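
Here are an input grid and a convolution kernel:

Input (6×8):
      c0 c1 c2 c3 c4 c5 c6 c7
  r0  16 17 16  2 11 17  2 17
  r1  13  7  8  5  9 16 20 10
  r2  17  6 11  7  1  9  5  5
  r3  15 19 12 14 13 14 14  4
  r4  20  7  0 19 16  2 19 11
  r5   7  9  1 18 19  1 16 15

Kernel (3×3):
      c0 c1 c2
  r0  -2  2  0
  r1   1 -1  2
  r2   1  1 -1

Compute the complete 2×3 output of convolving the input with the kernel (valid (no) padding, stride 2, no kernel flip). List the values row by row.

Output[0,0]: The receptive field on the input at this output position is [16 17 16 / 13 7 8 / 17 6 11]. Elementwise product with the kernel and sum: 16·-2 + 17·2 + 13·1 + 7·-1 + 8·2 + 17·1 + 6·1 + 11·-1.

36 10 50
25 19 42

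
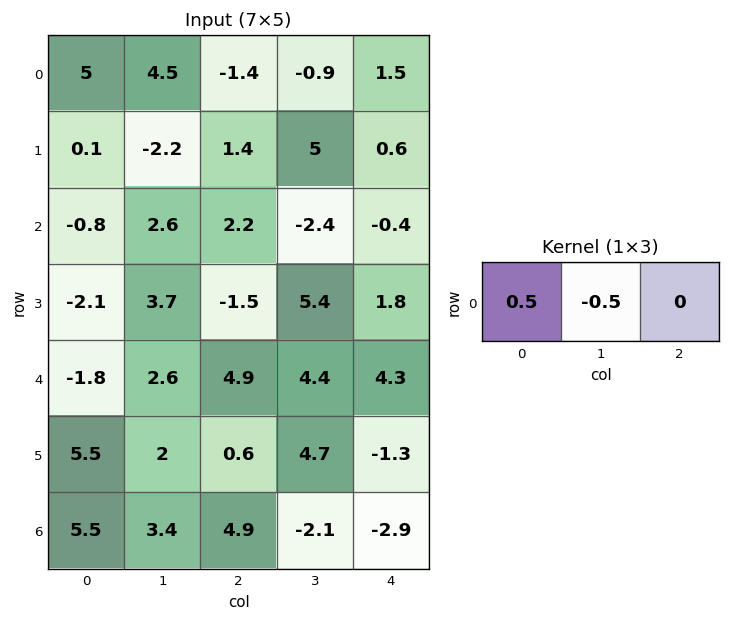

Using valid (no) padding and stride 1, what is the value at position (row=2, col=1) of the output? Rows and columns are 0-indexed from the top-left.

The receptive field on the input at this output position is [2.6 2.2 -2.4]. Elementwise product with the kernel and sum: 2.6·0.5 + 2.2·-0.5.

0.2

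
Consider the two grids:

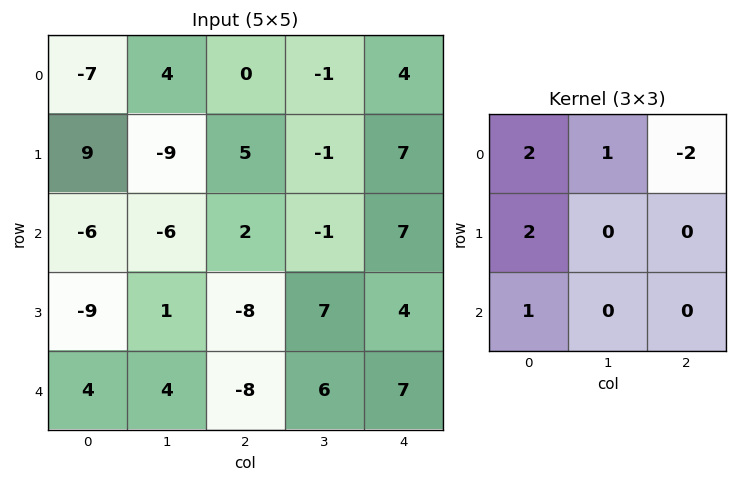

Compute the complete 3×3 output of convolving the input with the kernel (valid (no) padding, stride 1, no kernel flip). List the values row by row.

Output[0,0]: The receptive field on the input at this output position is [-7 4 0 / 9 -9 5 / -6 -6 2]. Elementwise product with the kernel and sum: -7·2 + 4·1 + 0·-2 + 9·2 + -6·1.

2 -14 3
-22 -22 -9
-36 -2 -35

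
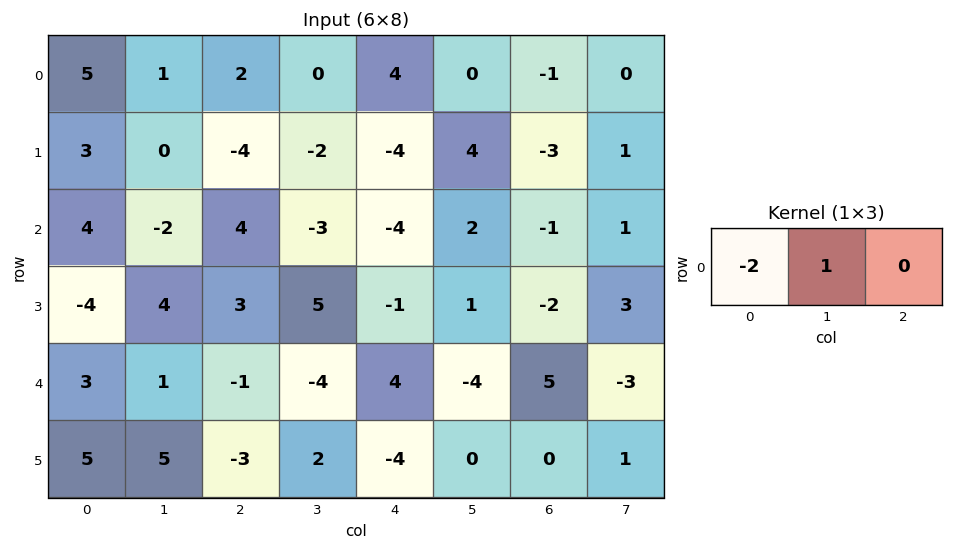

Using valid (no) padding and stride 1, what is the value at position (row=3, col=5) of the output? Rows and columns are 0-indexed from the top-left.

-4

The receptive field on the input at this output position is [1 -2 3]. Elementwise product with the kernel and sum: 1·-2 + -2·1.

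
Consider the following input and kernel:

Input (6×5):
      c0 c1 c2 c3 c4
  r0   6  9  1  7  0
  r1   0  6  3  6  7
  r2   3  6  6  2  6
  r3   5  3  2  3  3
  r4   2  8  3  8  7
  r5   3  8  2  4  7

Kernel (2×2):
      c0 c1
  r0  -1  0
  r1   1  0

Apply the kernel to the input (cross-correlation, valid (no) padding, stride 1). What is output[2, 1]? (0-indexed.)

The receptive field on the input at this output position is [6 6 / 3 2]. Elementwise product with the kernel and sum: 6·-1 + 3·1.

-3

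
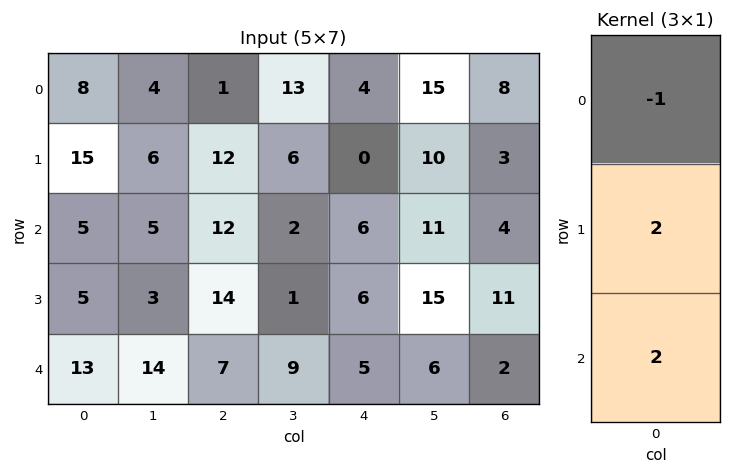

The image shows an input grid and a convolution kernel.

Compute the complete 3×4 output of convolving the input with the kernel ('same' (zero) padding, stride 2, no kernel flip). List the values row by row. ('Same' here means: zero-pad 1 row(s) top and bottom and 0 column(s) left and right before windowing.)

Output[0,0]: The receptive field on the zero-padded input at this output position is [0 / 8 / 15]. Elementwise product with the kernel and sum: 0·-1 + 8·2 + 15·2.

46 26 8 22
5 40 24 27
21 0 4 -7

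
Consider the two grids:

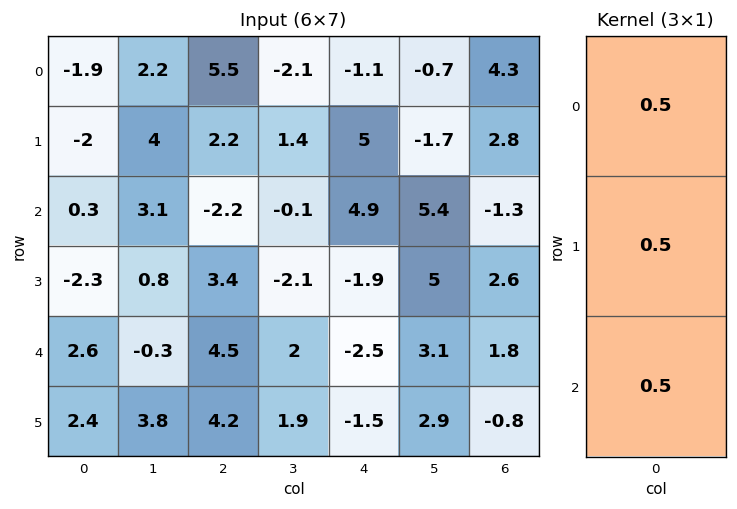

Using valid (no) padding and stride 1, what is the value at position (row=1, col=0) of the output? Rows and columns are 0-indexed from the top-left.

-2

The receptive field on the input at this output position is [-2 / 0.3 / -2.3]. Elementwise product with the kernel and sum: -2·0.5 + 0.3·0.5 + -2.3·0.5.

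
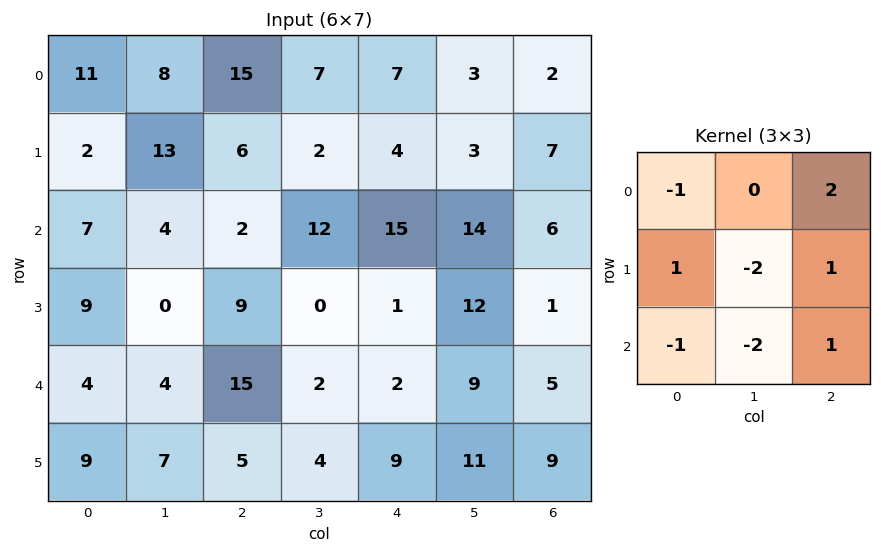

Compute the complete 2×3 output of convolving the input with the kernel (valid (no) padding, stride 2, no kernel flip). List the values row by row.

-12 -6 -35
18 21 -40

Output[0,0]: The receptive field on the input at this output position is [11 8 15 / 2 13 6 / 7 4 2]. Elementwise product with the kernel and sum: 11·-1 + 15·2 + 2·1 + 13·-2 + 6·1 + 7·-1 + 4·-2 + 2·1.
Output[0,1]: The receptive field on the input at this output position is [15 7 7 / 6 2 4 / 2 12 15]. Elementwise product with the kernel and sum: 15·-1 + 7·2 + 6·1 + 2·-2 + 4·1 + 2·-1 + 12·-2 + 15·1.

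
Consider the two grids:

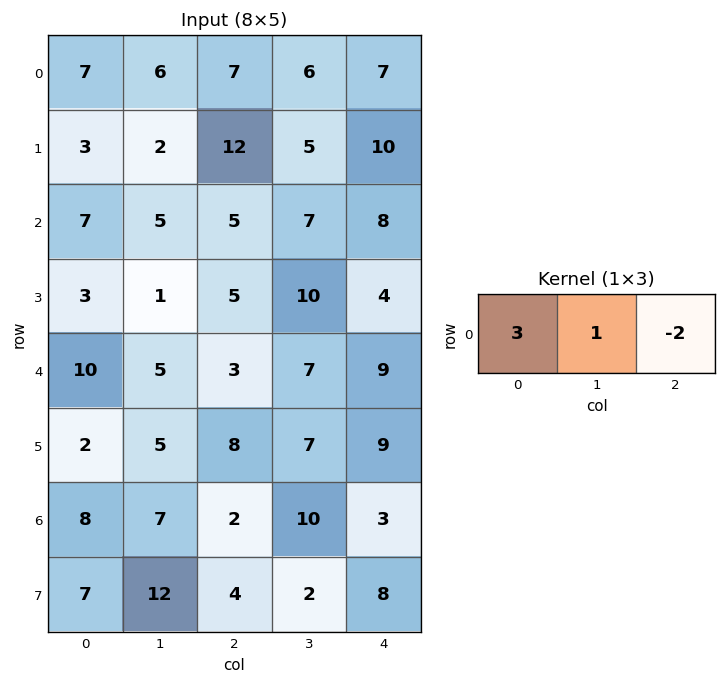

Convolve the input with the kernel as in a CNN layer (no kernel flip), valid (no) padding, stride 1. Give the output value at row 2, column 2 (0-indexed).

6

The receptive field on the input at this output position is [5 7 8]. Elementwise product with the kernel and sum: 5·3 + 7·1 + 8·-2.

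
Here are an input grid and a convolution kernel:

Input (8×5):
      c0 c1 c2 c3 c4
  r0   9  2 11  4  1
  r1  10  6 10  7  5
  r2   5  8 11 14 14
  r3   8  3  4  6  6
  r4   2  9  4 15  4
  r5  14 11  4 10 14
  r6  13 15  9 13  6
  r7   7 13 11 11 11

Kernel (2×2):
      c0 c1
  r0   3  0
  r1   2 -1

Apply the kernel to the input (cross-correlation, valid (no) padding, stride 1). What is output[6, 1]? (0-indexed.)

The receptive field on the input at this output position is [15 9 / 13 11]. Elementwise product with the kernel and sum: 15·3 + 13·2 + 11·-1.

60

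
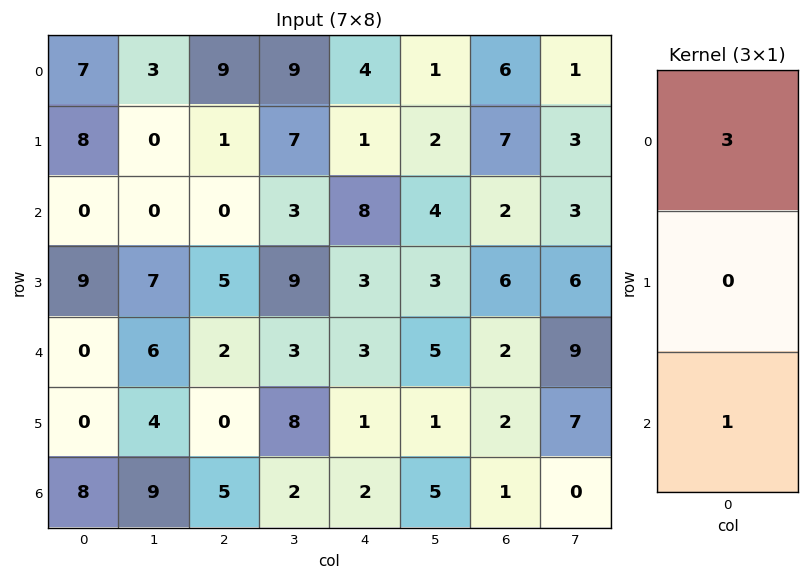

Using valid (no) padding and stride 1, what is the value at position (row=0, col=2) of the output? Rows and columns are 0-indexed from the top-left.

27

The receptive field on the input at this output position is [9 / 1 / 0]. Elementwise product with the kernel and sum: 9·3 + 0·1.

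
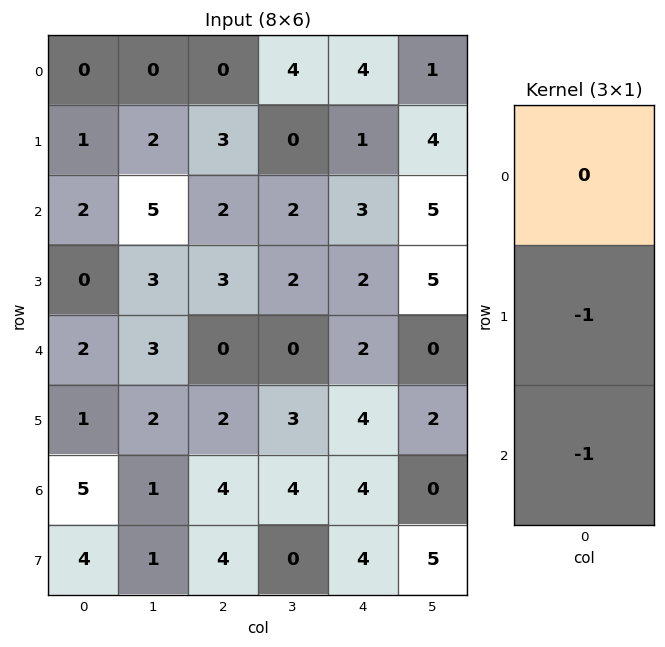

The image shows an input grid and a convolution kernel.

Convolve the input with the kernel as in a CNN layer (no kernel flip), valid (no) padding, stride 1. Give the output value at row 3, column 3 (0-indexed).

-3

The receptive field on the input at this output position is [2 / 0 / 3]. Elementwise product with the kernel and sum: 0·-1 + 3·-1.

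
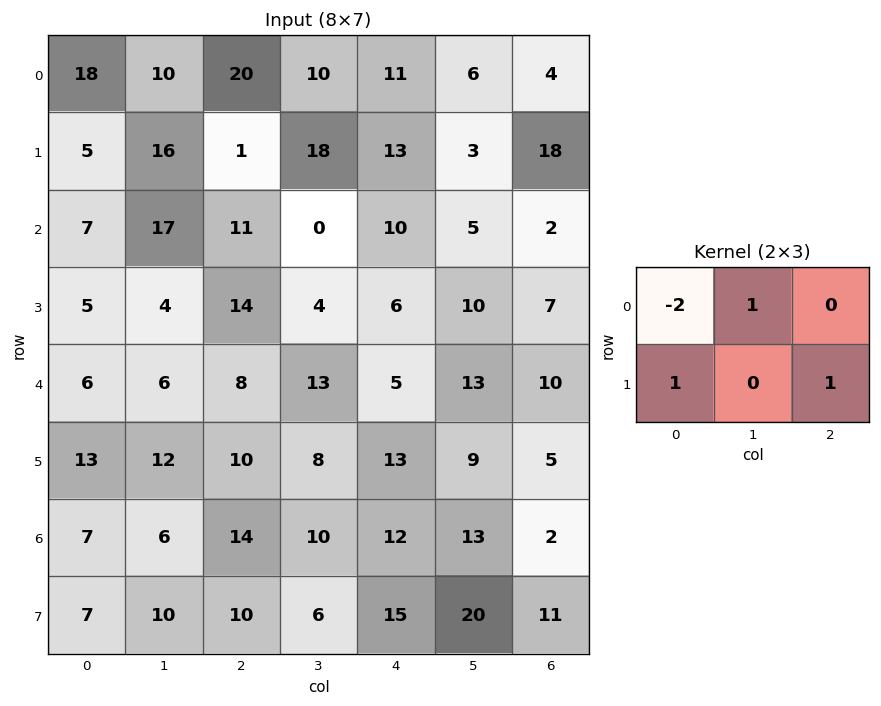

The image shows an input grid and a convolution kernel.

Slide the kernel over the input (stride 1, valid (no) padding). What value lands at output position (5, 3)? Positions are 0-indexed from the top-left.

20

The receptive field on the input at this output position is [8 13 9 / 10 12 13]. Elementwise product with the kernel and sum: 8·-2 + 13·1 + 10·1 + 13·1.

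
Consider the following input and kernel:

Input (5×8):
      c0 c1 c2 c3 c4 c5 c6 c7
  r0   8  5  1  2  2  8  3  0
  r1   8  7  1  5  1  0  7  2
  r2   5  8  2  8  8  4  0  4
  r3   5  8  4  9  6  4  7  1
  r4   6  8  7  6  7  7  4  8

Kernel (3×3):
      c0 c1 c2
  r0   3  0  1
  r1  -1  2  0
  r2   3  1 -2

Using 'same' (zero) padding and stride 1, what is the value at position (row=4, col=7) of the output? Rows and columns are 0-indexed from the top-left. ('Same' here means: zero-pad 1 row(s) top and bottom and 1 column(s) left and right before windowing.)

The receptive field on the zero-padded input at this output position is [7 1 0 / 4 8 0 / 0 0 0]. Elementwise product with the kernel and sum: 7·3 + 0·1 + 4·-1 + 8·2 + 0·3 + 0·1 + 0·-2.

33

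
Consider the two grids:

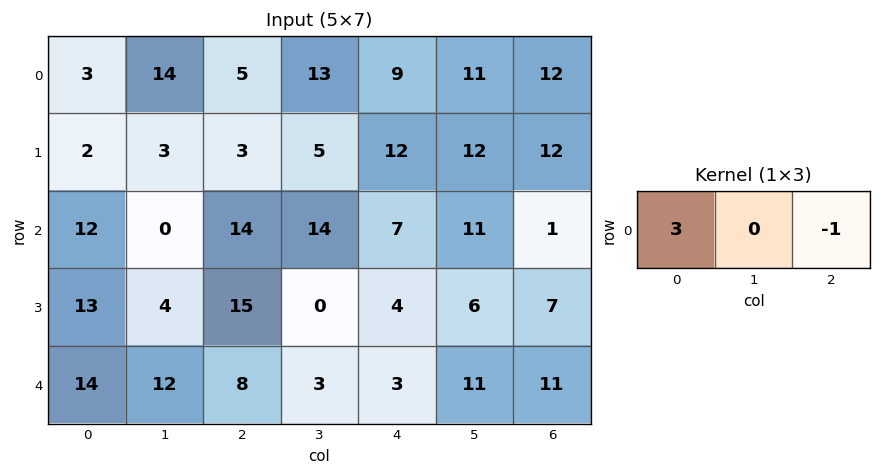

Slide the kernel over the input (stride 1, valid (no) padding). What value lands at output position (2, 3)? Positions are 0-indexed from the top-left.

The receptive field on the input at this output position is [14 7 11]. Elementwise product with the kernel and sum: 14·3 + 11·-1.

31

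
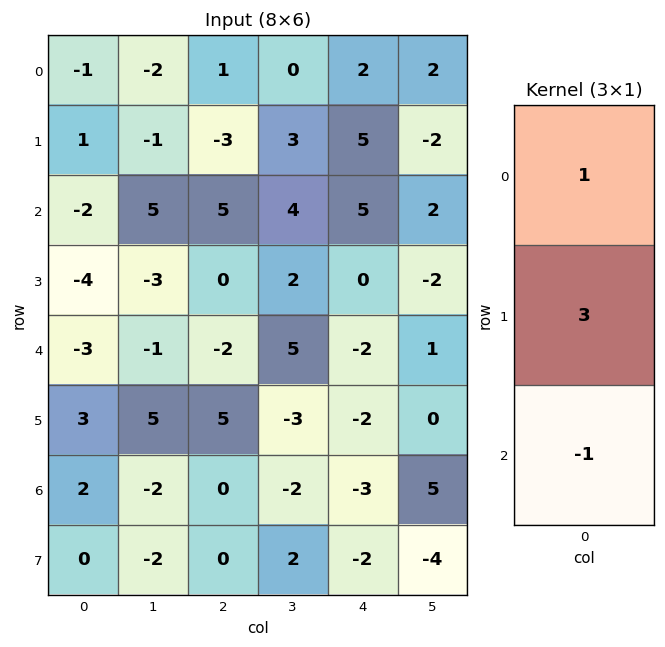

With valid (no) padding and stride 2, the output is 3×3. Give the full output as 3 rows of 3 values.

4 -13 12
-11 7 7
4 13 -5

Output[0,0]: The receptive field on the input at this output position is [-1 / 1 / -2]. Elementwise product with the kernel and sum: -1·1 + 1·3 + -2·-1.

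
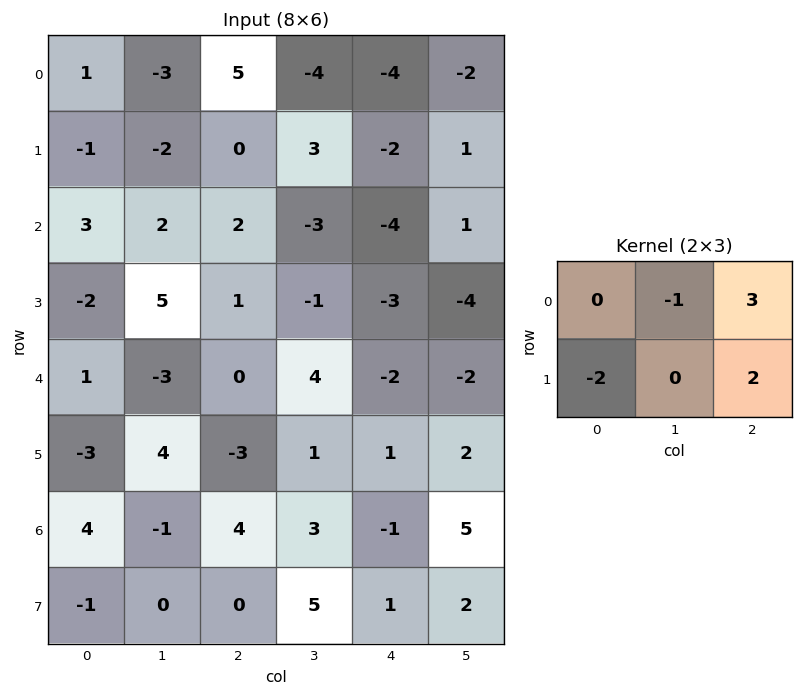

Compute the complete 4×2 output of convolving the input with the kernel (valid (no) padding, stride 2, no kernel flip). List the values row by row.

20 -12
10 -17
3 -2
15 -4

Output[0,0]: The receptive field on the input at this output position is [1 -3 5 / -1 -2 0]. Elementwise product with the kernel and sum: -3·-1 + 5·3 + -1·-2 + 0·2.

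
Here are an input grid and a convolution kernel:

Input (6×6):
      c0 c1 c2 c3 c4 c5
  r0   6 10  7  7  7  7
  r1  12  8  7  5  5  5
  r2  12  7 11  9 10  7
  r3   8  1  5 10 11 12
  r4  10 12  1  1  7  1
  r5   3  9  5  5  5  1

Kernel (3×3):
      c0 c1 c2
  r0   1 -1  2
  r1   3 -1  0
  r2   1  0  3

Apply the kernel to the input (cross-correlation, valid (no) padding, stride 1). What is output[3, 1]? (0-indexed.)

75

The receptive field on the input at this output position is [1 5 10 / 12 1 1 / 9 5 5]. Elementwise product with the kernel and sum: 1·1 + 5·-1 + 10·2 + 12·3 + 1·-1 + 9·1 + 5·3.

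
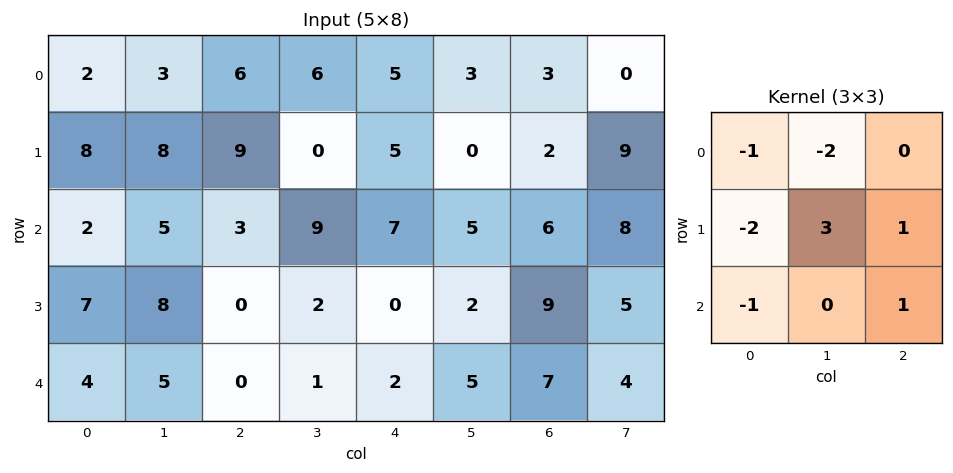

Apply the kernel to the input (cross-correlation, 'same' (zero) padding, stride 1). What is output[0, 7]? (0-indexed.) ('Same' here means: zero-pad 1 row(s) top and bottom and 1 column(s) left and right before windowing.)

-8

The receptive field on the zero-padded input at this output position is [0 0 0 / 3 0 0 / 2 9 0]. Elementwise product with the kernel and sum: 0·-1 + 0·-2 + 3·-2 + 0·3 + 0·1 + 2·-1 + 0·1.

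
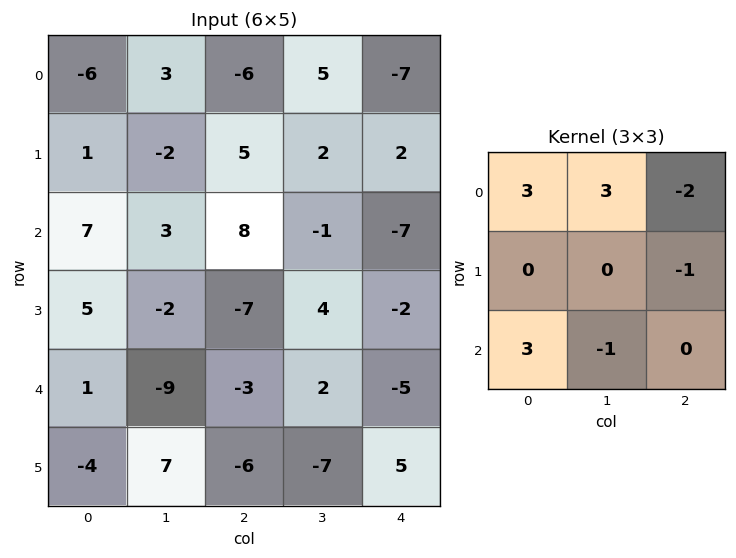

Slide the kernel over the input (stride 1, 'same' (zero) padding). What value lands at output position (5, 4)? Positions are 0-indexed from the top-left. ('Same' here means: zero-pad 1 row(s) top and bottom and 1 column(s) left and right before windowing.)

-9

The receptive field on the zero-padded input at this output position is [2 -5 0 / -7 5 0 / 0 0 0]. Elementwise product with the kernel and sum: 2·3 + -5·3 + 0·-2 + 0·-1 + 0·3 + 0·-1.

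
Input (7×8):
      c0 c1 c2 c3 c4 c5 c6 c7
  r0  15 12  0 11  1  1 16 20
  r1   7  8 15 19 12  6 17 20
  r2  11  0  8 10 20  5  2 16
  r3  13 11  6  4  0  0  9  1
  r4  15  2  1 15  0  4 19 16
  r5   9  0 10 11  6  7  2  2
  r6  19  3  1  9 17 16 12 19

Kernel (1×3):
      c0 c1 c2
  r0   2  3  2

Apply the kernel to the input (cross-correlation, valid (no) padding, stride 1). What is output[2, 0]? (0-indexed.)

The receptive field on the input at this output position is [11 0 8]. Elementwise product with the kernel and sum: 11·2 + 0·3 + 8·2.

38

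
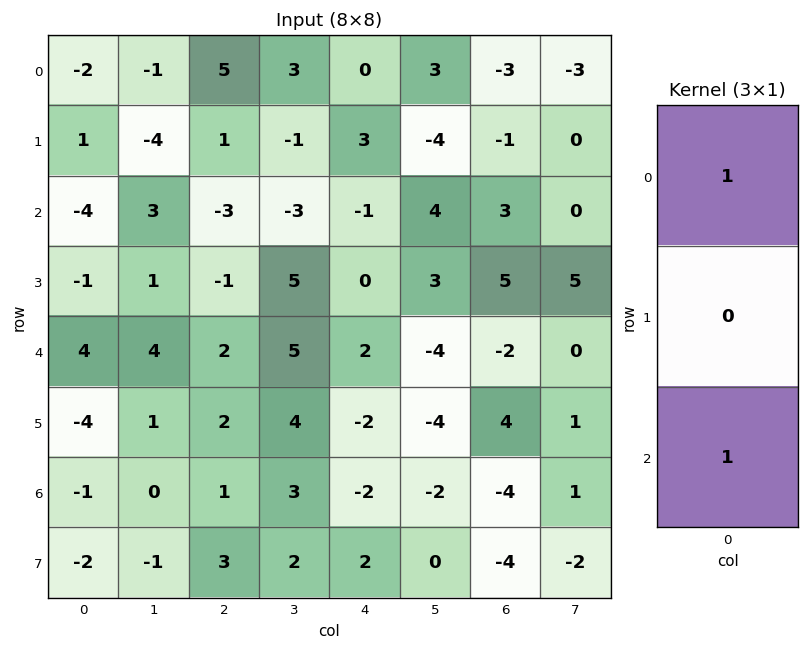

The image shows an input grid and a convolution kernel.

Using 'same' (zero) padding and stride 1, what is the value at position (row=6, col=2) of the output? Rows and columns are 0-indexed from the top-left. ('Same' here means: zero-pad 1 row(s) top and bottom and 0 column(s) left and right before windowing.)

The receptive field on the zero-padded input at this output position is [2 / 1 / 3]. Elementwise product with the kernel and sum: 2·1 + 3·1.

5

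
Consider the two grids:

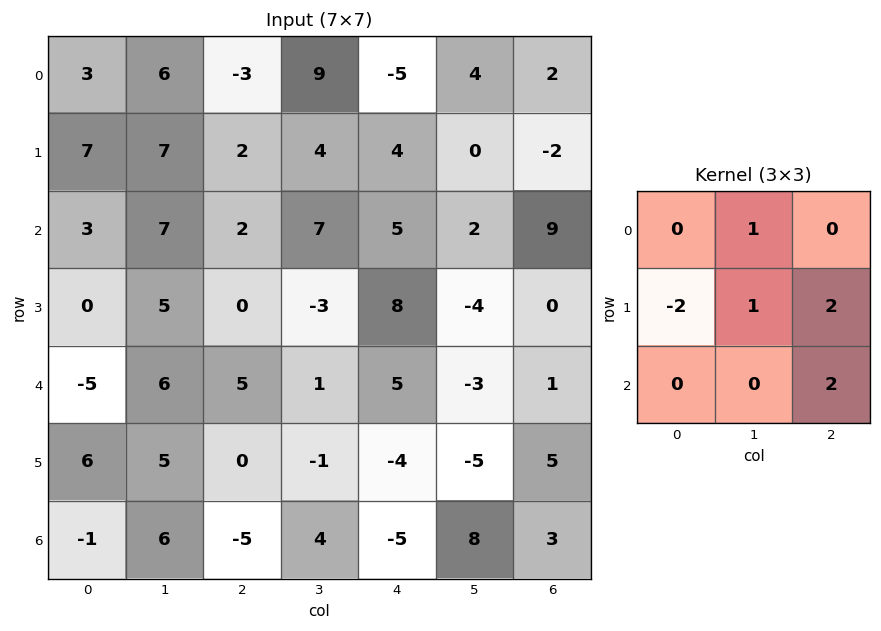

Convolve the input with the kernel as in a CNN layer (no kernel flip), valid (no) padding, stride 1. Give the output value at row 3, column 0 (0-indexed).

31

The receptive field on the input at this output position is [0 5 0 / -5 6 5 / 6 5 0]. Elementwise product with the kernel and sum: 5·1 + -5·-2 + 6·1 + 5·2 + 0·2.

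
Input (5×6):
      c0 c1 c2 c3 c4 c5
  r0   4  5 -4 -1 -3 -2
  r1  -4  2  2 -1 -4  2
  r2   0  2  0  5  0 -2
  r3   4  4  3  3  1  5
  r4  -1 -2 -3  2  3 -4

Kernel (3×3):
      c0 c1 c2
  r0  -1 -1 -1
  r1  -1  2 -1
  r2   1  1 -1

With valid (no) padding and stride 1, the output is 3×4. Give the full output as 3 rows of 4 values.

3 0 13 4
9 -6 18 -1
-1 -15 -7 0

Output[0,0]: The receptive field on the input at this output position is [4 5 -4 / -4 2 2 / 0 2 0]. Elementwise product with the kernel and sum: 4·-1 + 5·-1 + -4·-1 + -4·-1 + 2·2 + 2·-1 + 0·1 + 2·1 + 0·-1.
Output[0,1]: The receptive field on the input at this output position is [5 -4 -1 / 2 2 -1 / 2 0 5]. Elementwise product with the kernel and sum: 5·-1 + -4·-1 + -1·-1 + 2·-1 + 2·2 + -1·-1 + 2·1 + 0·1 + 5·-1.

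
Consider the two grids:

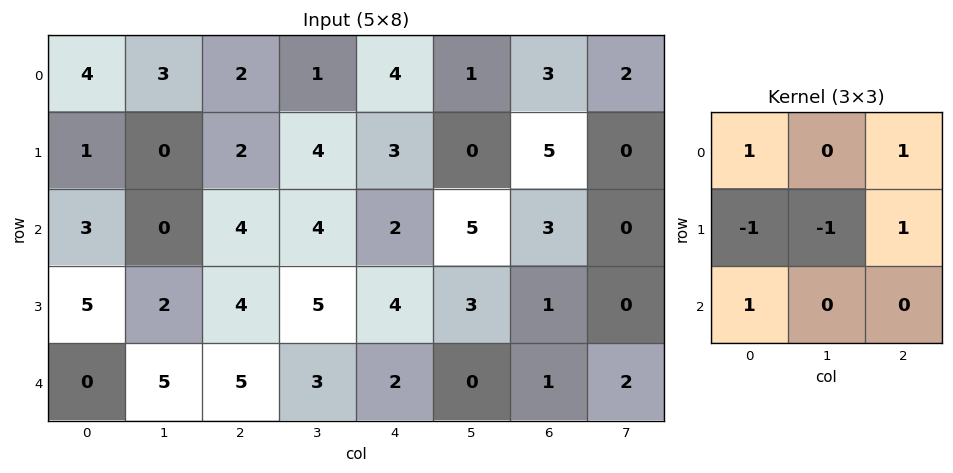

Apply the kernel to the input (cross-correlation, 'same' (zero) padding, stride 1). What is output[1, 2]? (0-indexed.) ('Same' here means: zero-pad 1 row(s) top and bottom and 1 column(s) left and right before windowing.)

6

The receptive field on the zero-padded input at this output position is [3 2 1 / 0 2 4 / 0 4 4]. Elementwise product with the kernel and sum: 3·1 + 1·1 + 0·-1 + 2·-1 + 4·1 + 0·1.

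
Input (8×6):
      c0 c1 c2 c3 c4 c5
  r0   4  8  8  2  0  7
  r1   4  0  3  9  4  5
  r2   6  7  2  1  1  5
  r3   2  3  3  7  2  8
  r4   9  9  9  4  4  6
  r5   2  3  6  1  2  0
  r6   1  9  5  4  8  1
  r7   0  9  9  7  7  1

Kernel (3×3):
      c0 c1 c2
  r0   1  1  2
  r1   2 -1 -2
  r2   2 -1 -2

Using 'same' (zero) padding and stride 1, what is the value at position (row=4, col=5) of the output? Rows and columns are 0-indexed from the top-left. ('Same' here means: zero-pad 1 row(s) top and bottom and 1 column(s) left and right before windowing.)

16

The receptive field on the zero-padded input at this output position is [2 8 0 / 4 6 0 / 2 0 0]. Elementwise product with the kernel and sum: 2·1 + 8·1 + 0·2 + 4·2 + 6·-1 + 0·-2 + 2·2 + 0·-1 + 0·-2.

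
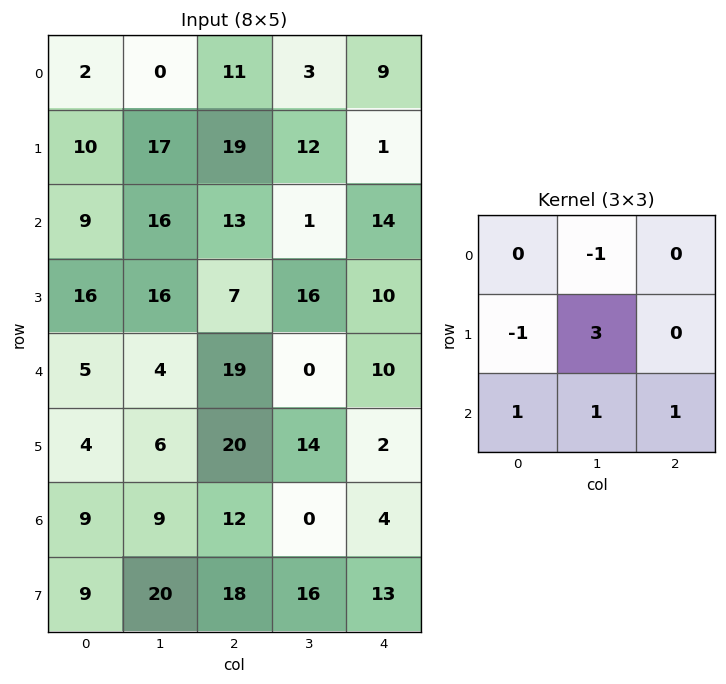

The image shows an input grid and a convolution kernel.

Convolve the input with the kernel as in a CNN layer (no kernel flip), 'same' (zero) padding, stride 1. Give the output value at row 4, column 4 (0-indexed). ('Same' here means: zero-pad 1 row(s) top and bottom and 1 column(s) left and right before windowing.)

36

The receptive field on the zero-padded input at this output position is [16 10 0 / 0 10 0 / 14 2 0]. Elementwise product with the kernel and sum: 10·-1 + 0·-1 + 10·3 + 14·1 + 2·1 + 0·1.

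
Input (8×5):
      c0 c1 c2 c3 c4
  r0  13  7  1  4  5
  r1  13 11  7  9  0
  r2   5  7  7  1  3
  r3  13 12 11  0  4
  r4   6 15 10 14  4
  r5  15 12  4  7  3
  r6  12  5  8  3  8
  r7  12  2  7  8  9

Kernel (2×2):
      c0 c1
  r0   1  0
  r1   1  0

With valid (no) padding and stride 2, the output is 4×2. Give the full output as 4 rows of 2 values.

Output[0,0]: The receptive field on the input at this output position is [13 7 / 13 11]. Elementwise product with the kernel and sum: 13·1 + 13·1.
Output[0,1]: The receptive field on the input at this output position is [1 4 / 7 9]. Elementwise product with the kernel and sum: 1·1 + 7·1.

26 8
18 18
21 14
24 15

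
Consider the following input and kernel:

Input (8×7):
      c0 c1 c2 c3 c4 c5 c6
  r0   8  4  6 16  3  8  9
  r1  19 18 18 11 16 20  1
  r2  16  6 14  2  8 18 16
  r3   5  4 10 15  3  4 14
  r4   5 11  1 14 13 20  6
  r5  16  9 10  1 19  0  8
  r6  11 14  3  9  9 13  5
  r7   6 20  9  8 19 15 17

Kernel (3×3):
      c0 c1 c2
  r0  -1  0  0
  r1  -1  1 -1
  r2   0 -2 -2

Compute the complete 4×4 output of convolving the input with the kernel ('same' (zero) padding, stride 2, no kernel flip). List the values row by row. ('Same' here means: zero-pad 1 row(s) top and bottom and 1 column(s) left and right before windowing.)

Output[0,0]: The receptive field on the zero-padded input at this output position is [0 0 0 / 0 8 4 / 0 19 18]. Elementwise product with the kernel and sum: 0·-1 + 0·-1 + 8·1 + 4·-1 + 19·-2 + 18·-2.

-70 -72 -93 -1
-8 -62 -37 -50
-56 -50 -74 -34
-55 -63 -82 -42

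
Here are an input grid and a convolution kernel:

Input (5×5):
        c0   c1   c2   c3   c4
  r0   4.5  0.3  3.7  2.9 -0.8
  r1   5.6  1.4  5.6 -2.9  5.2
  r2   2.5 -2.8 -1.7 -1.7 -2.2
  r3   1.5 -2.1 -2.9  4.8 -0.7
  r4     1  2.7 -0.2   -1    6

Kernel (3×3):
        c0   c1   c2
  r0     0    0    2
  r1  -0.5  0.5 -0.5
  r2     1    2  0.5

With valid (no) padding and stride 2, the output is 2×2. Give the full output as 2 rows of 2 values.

-1.45 -14.65
2.55 0.6

Output[0,0]: The receptive field on the input at this output position is [4.5 0.3 3.7 / 5.6 1.4 5.6 / 2.5 -2.8 -1.7]. Elementwise product with the kernel and sum: 3.7·2 + 5.6·-0.5 + 1.4·0.5 + 5.6·-0.5 + 2.5·1 + -2.8·2 + -1.7·0.5.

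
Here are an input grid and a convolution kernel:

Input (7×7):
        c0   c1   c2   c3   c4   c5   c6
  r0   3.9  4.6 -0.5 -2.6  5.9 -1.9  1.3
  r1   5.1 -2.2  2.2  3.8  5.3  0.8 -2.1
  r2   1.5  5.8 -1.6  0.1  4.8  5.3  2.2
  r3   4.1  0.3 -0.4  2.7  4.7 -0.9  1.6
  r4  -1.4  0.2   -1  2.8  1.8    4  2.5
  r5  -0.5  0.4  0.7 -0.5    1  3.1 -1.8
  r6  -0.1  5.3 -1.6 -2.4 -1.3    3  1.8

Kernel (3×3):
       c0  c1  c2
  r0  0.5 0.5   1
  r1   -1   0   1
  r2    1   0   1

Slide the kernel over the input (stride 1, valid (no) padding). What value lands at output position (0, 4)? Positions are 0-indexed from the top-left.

The receptive field on the input at this output position is [5.9 -1.9 1.3 / 5.3 0.8 -2.1 / 4.8 5.3 2.2]. Elementwise product with the kernel and sum: 5.9·0.5 + -1.9·0.5 + 1.3·1 + 5.3·-1 + -2.1·1 + 4.8·1 + 2.2·1.

2.9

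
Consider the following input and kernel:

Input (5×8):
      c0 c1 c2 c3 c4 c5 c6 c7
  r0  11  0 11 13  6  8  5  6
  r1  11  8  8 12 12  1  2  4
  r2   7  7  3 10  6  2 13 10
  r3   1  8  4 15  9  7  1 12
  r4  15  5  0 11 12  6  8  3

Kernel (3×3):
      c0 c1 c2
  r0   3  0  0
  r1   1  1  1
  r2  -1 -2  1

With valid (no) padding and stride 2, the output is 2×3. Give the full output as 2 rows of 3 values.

Output[0,0]: The receptive field on the input at this output position is [11 0 11 / 11 8 8 / 7 7 3]. Elementwise product with the kernel and sum: 11·3 + 11·1 + 8·1 + 8·1 + 7·-1 + 7·-2 + 3·1.
Output[0,1]: The receptive field on the input at this output position is [11 13 6 / 8 12 12 / 3 10 6]. Elementwise product with the kernel and sum: 11·3 + 8·1 + 12·1 + 12·1 + 3·-1 + 10·-2 + 6·1.

42 48 36
9 27 19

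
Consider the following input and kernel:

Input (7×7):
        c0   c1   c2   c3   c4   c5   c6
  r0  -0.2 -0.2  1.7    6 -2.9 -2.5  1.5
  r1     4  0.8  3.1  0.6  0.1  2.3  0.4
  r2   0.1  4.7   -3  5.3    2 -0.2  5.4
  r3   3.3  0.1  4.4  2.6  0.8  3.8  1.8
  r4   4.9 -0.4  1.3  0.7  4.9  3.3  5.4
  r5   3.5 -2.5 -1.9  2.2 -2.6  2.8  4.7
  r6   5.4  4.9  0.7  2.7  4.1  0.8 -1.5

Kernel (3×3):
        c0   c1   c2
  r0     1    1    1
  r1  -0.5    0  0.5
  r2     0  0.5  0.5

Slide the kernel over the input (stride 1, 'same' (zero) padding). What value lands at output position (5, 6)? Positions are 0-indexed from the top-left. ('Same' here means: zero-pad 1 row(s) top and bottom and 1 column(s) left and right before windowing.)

6.55

The receptive field on the zero-padded input at this output position is [3.3 5.4 0 / 2.8 4.7 0 / 0.8 -1.5 0]. Elementwise product with the kernel and sum: 3.3·1 + 5.4·1 + 0·1 + 2.8·-0.5 + 0·0.5 + -1.5·0.5 + 0·0.5.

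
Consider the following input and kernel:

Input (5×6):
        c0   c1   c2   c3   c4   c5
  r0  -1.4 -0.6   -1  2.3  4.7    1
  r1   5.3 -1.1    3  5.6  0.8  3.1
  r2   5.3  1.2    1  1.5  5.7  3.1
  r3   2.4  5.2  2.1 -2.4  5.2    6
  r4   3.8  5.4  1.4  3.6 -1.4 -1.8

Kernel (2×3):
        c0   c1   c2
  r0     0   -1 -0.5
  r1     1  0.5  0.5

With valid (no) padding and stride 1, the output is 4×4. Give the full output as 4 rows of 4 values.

Output[0,0]: The receptive field on the input at this output position is [-1.4 -0.6 -1 / 5.3 -1.1 3]. Elementwise product with the kernel and sum: -0.6·-1 + -1·-0.5 + 5.3·1 + -1.1·0.5 + 3·0.5.
Output[0,1]: The receptive field on the input at this output position is [-0.6 -1 2.3 / -1.1 3 5.6]. Elementwise product with the kernel and sum: -1·-1 + 2.3·-0.5 + -1.1·1 + 3·0.5 + 5.6·0.5.

7.35 3.05 1.55 2.35
6 -3.35 -1.4 3.55
4.35 3.3 -0.85 -4.05
0.95 7 2.3 -6.2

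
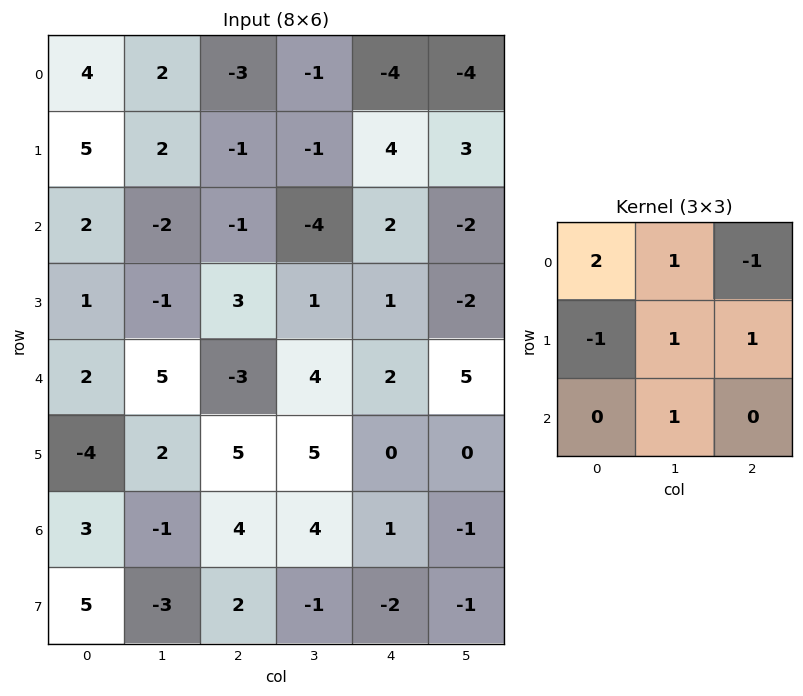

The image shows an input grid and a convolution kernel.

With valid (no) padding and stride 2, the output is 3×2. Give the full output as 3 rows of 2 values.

Output[0,0]: The receptive field on the input at this output position is [4 2 -3 / 5 2 -1 / 2 -2 -1]. Elementwise product with the kernel and sum: 4·2 + 2·1 + -3·-1 + 5·-1 + 2·1 + -1·1 + -2·1.

7 -3
9 -5
22 0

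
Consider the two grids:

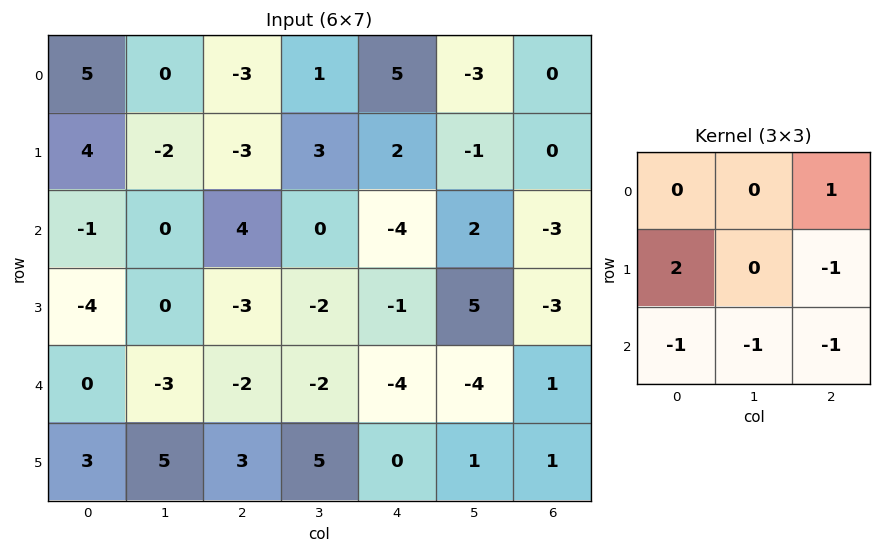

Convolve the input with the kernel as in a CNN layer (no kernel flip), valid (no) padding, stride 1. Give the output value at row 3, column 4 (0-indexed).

The receptive field on the input at this output position is [-1 5 -3 / -4 -4 1 / 0 1 1]. Elementwise product with the kernel and sum: -3·1 + -4·2 + 1·-1 + 0·-1 + 1·-1 + 1·-1.

-14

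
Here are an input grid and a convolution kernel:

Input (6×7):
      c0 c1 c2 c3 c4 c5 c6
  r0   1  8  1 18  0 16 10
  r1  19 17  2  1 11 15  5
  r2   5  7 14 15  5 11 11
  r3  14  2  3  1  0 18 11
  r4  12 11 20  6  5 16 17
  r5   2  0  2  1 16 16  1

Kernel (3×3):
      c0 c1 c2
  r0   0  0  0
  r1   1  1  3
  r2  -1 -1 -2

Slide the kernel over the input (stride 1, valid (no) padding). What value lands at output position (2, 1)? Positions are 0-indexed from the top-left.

The receptive field on the input at this output position is [7 14 15 / 2 3 1 / 11 20 6]. Elementwise product with the kernel and sum: 2·1 + 3·1 + 1·3 + 11·-1 + 20·-1 + 6·-2.

-35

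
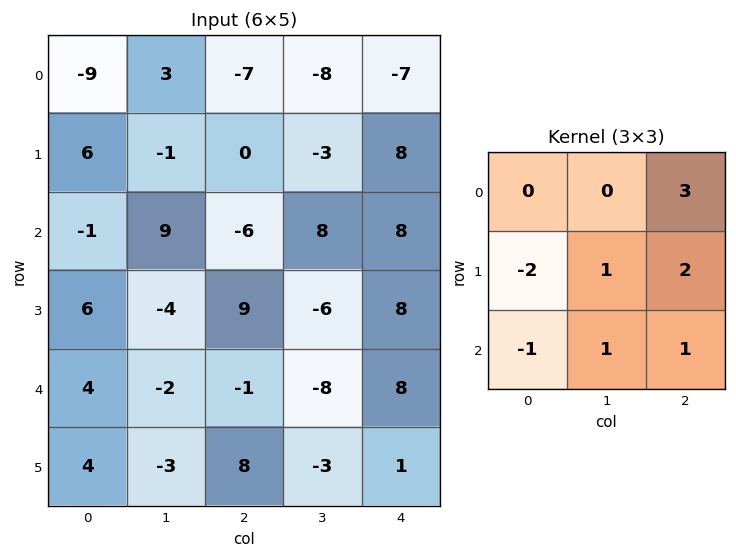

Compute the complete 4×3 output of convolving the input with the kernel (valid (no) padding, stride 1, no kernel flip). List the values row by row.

-30 -35 14
-2 -10 53
-23 22 17
16 -23 24

Output[0,0]: The receptive field on the input at this output position is [-9 3 -7 / 6 -1 0 / -1 9 -6]. Elementwise product with the kernel and sum: -7·3 + 6·-2 + -1·1 + 0·2 + -1·-1 + 9·1 + -6·1.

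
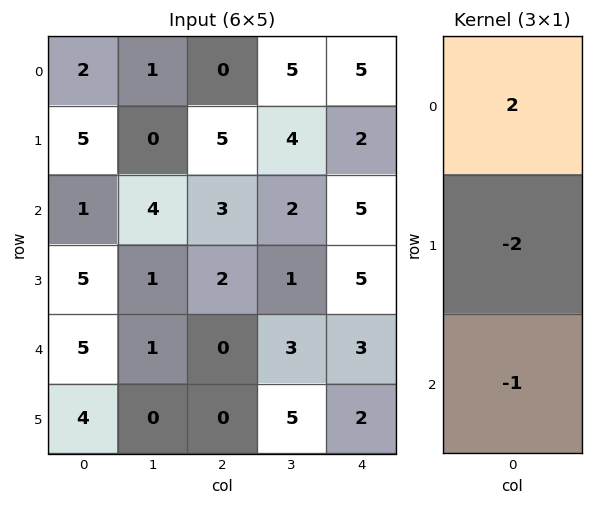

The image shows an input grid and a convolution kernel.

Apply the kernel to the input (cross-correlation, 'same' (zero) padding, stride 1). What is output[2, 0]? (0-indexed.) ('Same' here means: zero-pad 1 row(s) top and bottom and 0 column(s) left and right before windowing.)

The receptive field on the zero-padded input at this output position is [5 / 1 / 5]. Elementwise product with the kernel and sum: 5·2 + 1·-2 + 5·-1.

3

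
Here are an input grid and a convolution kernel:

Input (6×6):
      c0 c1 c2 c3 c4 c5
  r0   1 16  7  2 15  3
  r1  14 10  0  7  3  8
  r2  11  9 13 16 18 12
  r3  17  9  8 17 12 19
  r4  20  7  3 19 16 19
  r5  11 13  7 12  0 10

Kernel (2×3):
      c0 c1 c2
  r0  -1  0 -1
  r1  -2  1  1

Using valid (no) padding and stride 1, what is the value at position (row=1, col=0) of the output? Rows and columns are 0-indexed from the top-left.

The receptive field on the input at this output position is [14 10 0 / 11 9 13]. Elementwise product with the kernel and sum: 14·-1 + 0·-1 + 11·-2 + 9·1 + 13·1.

-14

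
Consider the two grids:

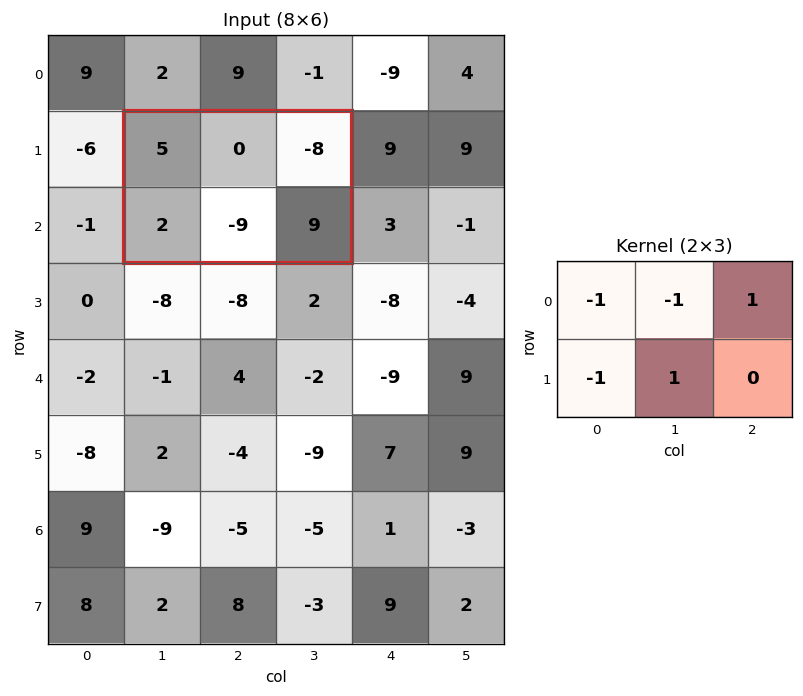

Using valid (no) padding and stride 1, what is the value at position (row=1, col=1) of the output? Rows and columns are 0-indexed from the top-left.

The receptive field on the input at this output position is [5 0 -8 / 2 -9 9]. Elementwise product with the kernel and sum: 5·-1 + 0·-1 + -8·1 + 2·-1 + -9·1.

-24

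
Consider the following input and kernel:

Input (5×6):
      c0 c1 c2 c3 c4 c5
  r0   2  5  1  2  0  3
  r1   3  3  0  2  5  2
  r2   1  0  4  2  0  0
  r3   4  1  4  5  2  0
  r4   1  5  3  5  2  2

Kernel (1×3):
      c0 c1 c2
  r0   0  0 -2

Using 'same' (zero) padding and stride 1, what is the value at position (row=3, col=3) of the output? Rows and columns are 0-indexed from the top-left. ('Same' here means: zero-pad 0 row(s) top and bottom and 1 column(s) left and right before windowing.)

The receptive field on the zero-padded input at this output position is [4 5 2]. Elementwise product with the kernel and sum: 2·-2.

-4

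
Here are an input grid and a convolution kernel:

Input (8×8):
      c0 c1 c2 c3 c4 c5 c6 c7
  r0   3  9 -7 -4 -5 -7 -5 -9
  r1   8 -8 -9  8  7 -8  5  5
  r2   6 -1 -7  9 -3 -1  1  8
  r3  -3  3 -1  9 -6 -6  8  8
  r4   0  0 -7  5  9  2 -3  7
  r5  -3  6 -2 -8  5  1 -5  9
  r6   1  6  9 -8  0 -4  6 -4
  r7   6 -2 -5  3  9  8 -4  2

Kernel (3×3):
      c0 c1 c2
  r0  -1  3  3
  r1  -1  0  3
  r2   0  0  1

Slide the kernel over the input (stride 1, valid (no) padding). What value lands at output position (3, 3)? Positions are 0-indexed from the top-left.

-43

The receptive field on the input at this output position is [9 -6 -6 / 5 9 2 / -8 5 1]. Elementwise product with the kernel and sum: 9·-1 + -6·3 + -6·3 + 5·-1 + 2·3 + 1·1.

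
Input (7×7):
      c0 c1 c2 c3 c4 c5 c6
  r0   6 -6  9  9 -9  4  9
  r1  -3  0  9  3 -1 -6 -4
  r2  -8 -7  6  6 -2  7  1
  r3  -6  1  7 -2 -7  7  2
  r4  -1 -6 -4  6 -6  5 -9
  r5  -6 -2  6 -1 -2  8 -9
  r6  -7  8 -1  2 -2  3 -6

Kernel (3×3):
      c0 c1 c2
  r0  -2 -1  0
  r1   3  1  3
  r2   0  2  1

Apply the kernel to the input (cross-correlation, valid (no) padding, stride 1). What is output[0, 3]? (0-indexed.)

The receptive field on the input at this output position is [9 -9 4 / 3 -1 -6 / 6 -2 7]. Elementwise product with the kernel and sum: 9·-2 + -9·-1 + 3·3 + -1·1 + -6·3 + -2·2 + 7·1.

-16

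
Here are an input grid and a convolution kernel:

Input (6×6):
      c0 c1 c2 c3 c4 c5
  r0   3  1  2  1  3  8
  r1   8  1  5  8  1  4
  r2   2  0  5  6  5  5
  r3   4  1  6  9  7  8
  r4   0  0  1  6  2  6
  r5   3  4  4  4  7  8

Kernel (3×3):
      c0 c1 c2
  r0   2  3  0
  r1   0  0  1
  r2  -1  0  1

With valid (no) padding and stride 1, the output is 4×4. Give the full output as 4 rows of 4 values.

17 22 8 14
26 31 40 23
11 30 36 35
13 26 44 49

Output[0,0]: The receptive field on the input at this output position is [3 1 2 / 8 1 5 / 2 0 5]. Elementwise product with the kernel and sum: 3·2 + 1·3 + 5·1 + 2·-1 + 5·1.
Output[0,1]: The receptive field on the input at this output position is [1 2 1 / 1 5 8 / 0 5 6]. Elementwise product with the kernel and sum: 1·2 + 2·3 + 8·1 + 0·-1 + 6·1.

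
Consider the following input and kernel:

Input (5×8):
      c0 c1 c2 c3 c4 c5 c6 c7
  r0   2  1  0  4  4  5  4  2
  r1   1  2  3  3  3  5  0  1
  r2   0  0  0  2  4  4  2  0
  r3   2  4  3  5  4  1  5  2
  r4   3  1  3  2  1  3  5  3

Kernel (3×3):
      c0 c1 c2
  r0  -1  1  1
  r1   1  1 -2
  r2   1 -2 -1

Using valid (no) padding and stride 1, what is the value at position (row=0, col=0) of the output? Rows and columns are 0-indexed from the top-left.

-4

The receptive field on the input at this output position is [2 1 0 / 1 2 3 / 0 0 0]. Elementwise product with the kernel and sum: 2·-1 + 1·1 + 0·1 + 1·1 + 2·1 + 3·-2 + 0·1 + 0·-2 + 0·-1.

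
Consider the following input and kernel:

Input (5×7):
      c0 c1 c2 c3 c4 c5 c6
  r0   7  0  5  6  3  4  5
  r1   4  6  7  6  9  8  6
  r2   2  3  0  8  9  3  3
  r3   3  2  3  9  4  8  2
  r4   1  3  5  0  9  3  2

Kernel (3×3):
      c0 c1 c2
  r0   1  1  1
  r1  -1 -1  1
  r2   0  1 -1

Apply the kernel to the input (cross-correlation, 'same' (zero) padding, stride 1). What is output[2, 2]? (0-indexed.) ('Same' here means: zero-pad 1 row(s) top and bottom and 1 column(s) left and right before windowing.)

18

The receptive field on the zero-padded input at this output position is [6 7 6 / 3 0 8 / 2 3 9]. Elementwise product with the kernel and sum: 6·1 + 7·1 + 6·1 + 3·-1 + 0·-1 + 8·1 + 3·1 + 9·-1.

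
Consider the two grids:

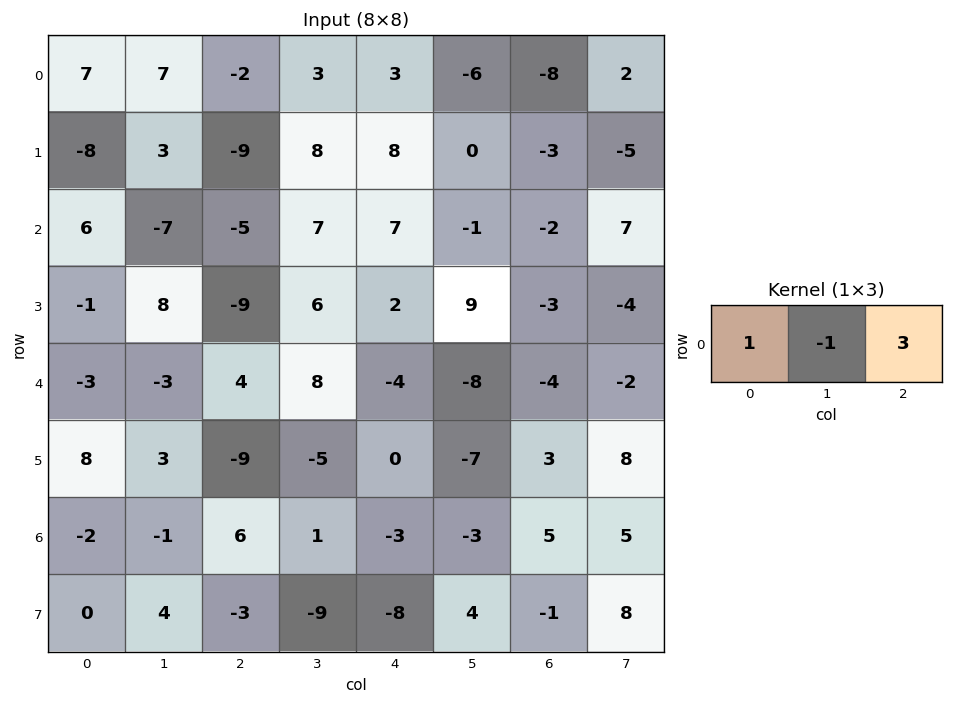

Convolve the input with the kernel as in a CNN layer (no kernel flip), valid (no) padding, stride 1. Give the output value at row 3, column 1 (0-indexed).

The receptive field on the input at this output position is [8 -9 6]. Elementwise product with the kernel and sum: 8·1 + -9·-1 + 6·3.

35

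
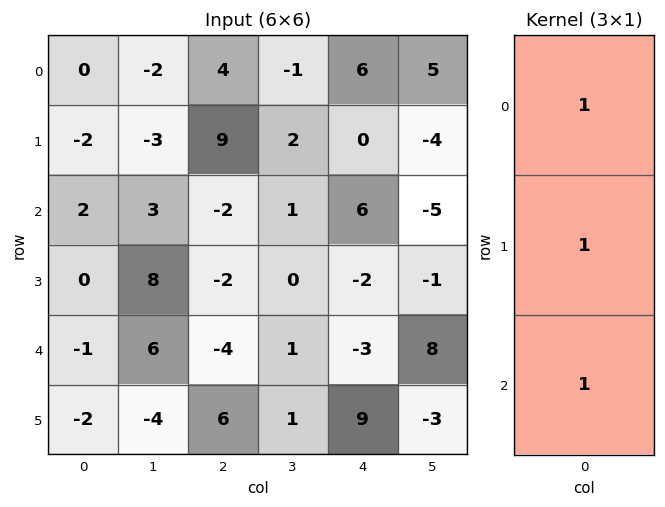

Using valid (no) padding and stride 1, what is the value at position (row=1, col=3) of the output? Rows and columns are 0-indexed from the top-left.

3

The receptive field on the input at this output position is [2 / 1 / 0]. Elementwise product with the kernel and sum: 2·1 + 1·1 + 0·1.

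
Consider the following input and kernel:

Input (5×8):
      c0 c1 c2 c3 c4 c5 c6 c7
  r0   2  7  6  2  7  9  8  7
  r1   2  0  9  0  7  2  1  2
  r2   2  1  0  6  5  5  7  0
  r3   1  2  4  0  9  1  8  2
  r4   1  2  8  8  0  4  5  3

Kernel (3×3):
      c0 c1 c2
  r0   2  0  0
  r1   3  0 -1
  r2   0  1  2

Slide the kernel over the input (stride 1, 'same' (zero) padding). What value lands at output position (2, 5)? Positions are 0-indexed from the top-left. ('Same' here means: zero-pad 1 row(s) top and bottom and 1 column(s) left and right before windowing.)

39

The receptive field on the zero-padded input at this output position is [7 2 1 / 5 5 7 / 9 1 8]. Elementwise product with the kernel and sum: 7·2 + 5·3 + 7·-1 + 1·1 + 8·2.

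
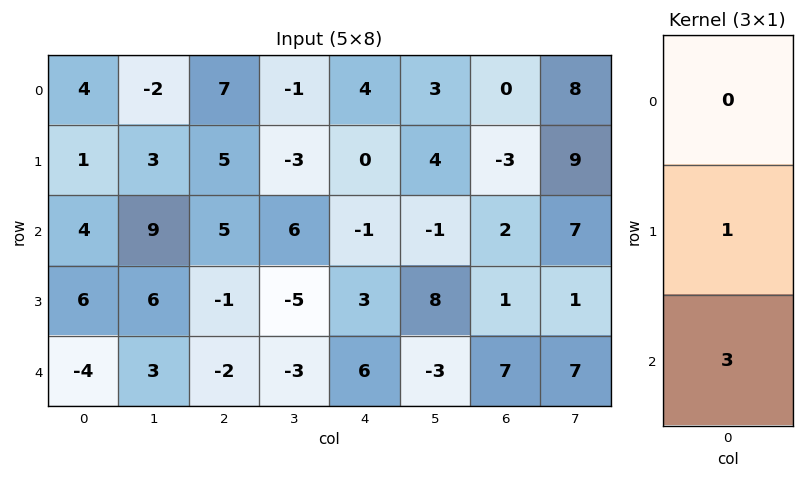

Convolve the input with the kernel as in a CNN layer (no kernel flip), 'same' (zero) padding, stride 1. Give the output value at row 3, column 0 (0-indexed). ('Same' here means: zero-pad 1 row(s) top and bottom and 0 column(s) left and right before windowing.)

-6

The receptive field on the zero-padded input at this output position is [4 / 6 / -4]. Elementwise product with the kernel and sum: 6·1 + -4·3.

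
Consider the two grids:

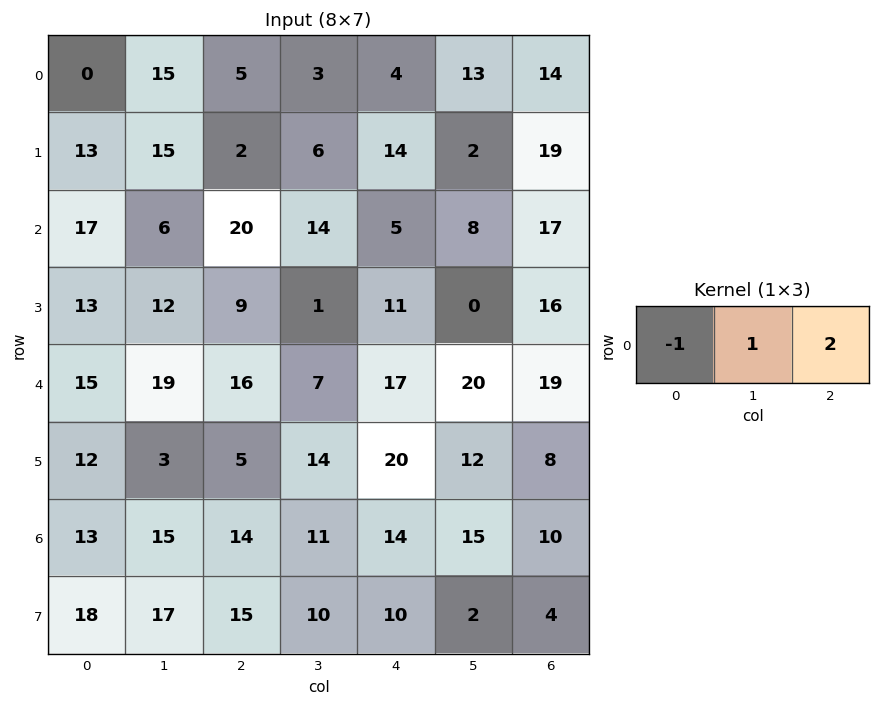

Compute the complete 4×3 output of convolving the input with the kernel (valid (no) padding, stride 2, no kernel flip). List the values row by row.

Output[0,0]: The receptive field on the input at this output position is [0 15 5]. Elementwise product with the kernel and sum: 0·-1 + 15·1 + 5·2.

25 6 37
29 4 37
36 25 41
30 25 21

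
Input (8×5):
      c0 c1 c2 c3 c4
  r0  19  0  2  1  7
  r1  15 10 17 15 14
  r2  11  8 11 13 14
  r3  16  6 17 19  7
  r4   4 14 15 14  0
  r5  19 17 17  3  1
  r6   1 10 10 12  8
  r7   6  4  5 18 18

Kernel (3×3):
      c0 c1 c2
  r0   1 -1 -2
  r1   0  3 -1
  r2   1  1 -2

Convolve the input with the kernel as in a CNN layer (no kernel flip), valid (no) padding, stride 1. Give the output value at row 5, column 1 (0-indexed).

-15

The receptive field on the input at this output position is [17 17 3 / 10 10 12 / 4 5 18]. Elementwise product with the kernel and sum: 17·1 + 17·-1 + 3·-2 + 10·3 + 12·-1 + 4·1 + 5·1 + 18·-2.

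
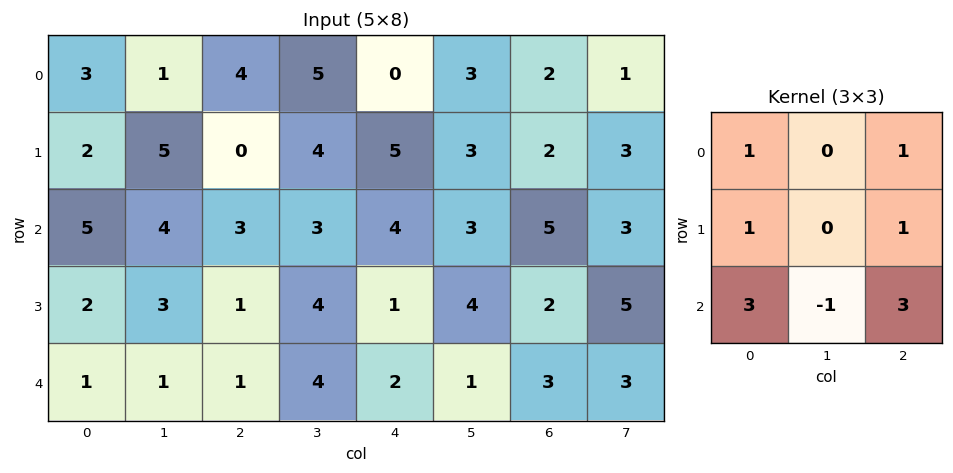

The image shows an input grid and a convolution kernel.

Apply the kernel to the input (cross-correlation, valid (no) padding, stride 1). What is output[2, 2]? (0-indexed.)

14

The receptive field on the input at this output position is [3 3 4 / 1 4 1 / 1 4 2]. Elementwise product with the kernel and sum: 3·1 + 4·1 + 1·1 + 1·1 + 1·3 + 4·-1 + 2·3.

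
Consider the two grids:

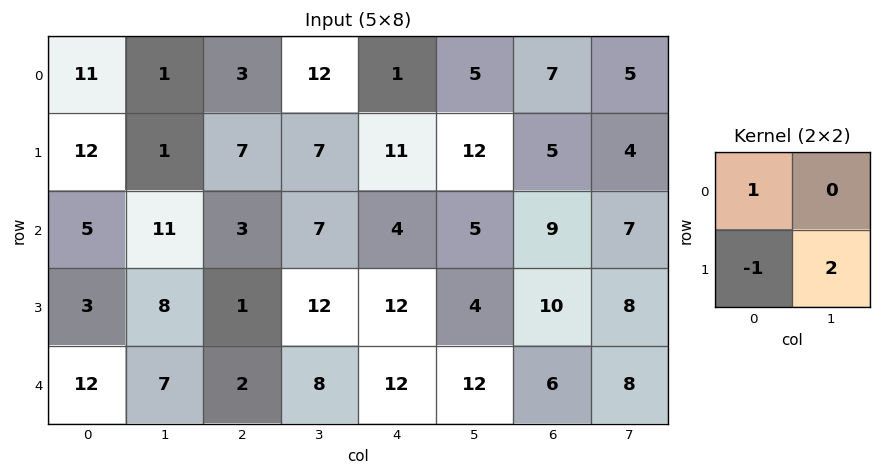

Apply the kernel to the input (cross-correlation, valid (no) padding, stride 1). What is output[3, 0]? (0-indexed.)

The receptive field on the input at this output position is [3 8 / 12 7]. Elementwise product with the kernel and sum: 3·1 + 12·-1 + 7·2.

5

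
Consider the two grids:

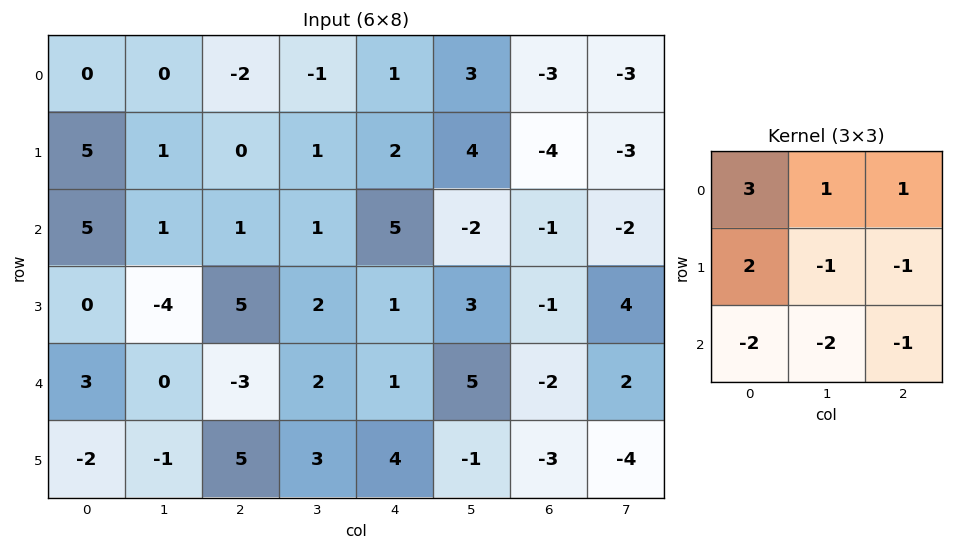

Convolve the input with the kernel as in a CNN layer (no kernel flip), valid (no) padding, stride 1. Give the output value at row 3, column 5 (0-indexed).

The receptive field on the input at this output position is [3 -1 4 / 5 -2 2 / -1 -3 -4]. Elementwise product with the kernel and sum: 3·3 + -1·1 + 4·1 + 5·2 + -2·-1 + 2·-1 + -1·-2 + -3·-2 + -4·-1.

34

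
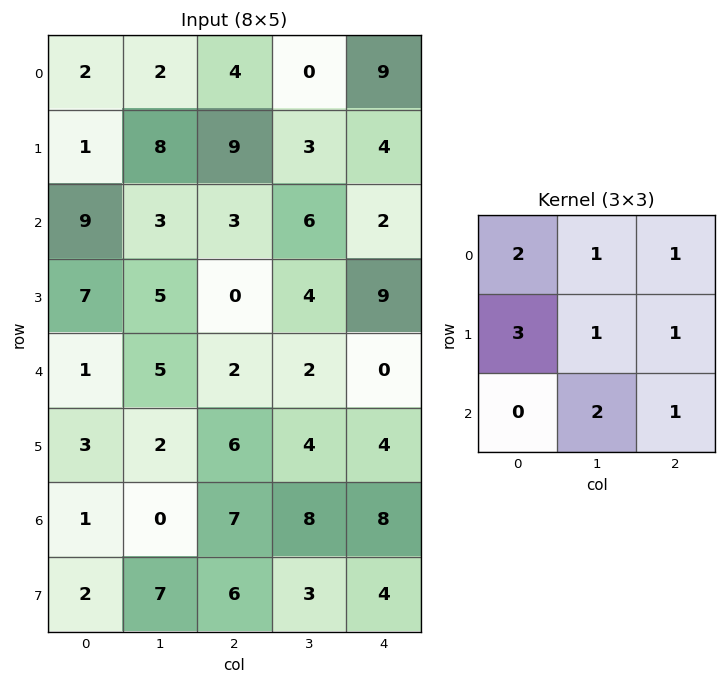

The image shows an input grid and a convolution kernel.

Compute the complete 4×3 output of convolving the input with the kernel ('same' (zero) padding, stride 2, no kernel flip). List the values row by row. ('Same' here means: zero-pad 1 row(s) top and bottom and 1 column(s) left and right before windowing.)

Output[0,0]: The receptive field on the zero-padded input at this output position is [0 0 0 / 0 2 2 / 0 1 8]. Elementwise product with the kernel and sum: 0·2 + 0·1 + 0·1 + 0·3 + 2·1 + 2·1 + 1·2 + 8·1.
Output[0,1]: The receptive field on the zero-padded input at this output position is [0 0 0 / 2 4 0 / 8 9 3]. Elementwise product with the kernel and sum: 0·2 + 0·1 + 0·1 + 2·3 + 4·1 + 0·1 + 9·2 + 3·1.

14 31 17
40 50 48
26 49 31
17 44 52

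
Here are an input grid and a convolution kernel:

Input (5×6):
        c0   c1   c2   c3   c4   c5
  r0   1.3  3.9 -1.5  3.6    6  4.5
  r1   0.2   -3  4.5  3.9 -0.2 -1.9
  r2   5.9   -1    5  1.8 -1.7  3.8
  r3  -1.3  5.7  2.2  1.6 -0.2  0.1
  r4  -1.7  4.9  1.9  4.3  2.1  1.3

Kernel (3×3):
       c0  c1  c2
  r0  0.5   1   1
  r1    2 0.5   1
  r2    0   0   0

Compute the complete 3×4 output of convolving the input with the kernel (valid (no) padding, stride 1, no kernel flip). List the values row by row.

Output[0,0]: The receptive field on the input at this output position is [1.3 3.9 -1.5 / 0.2 -3 4.5 / 5.9 -1 5]. Elementwise product with the kernel and sum: 1.3·0.5 + 3.9·1 + -1.5·1 + 0.2·2 + -3·0.5 + 4.5·1.
Output[0,1]: The receptive field on the input at this output position is [3.9 -1.5 3.6 / -3 4.5 3.9 / -1 5 1.8]. Elementwise product with the kernel and sum: 3.9·0.5 + -1.5·1 + 3.6·1 + -3·2 + 4.5·0.5 + 3.9·1.

6.45 4.2 19.6 18.1
17.9 9.2 15.15 6.4
9.4 20.4 7.6 6.2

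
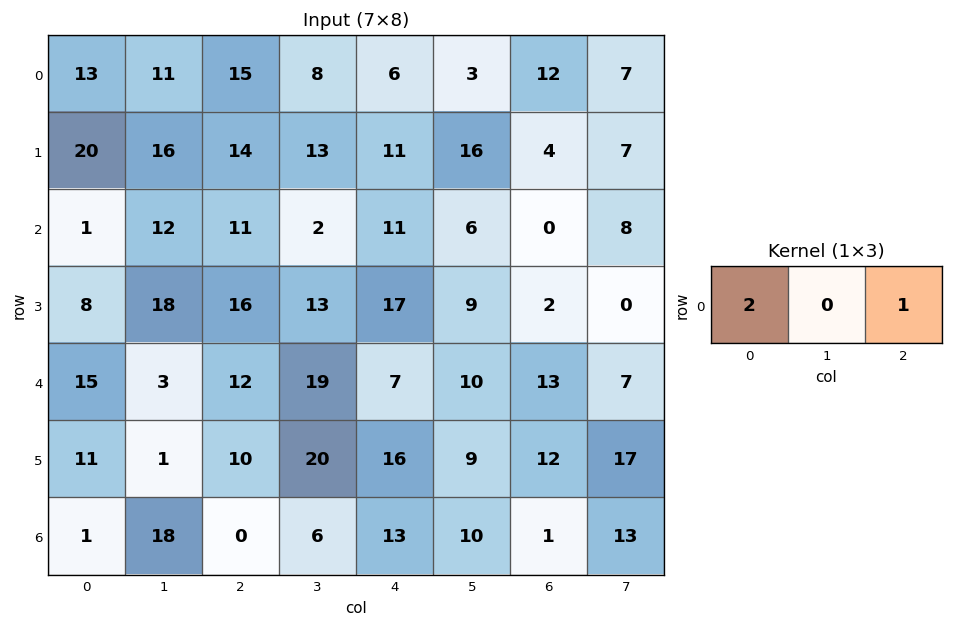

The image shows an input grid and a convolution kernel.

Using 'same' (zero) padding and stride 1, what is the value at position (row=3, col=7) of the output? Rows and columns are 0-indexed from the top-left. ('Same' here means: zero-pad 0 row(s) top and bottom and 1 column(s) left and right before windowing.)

The receptive field on the zero-padded input at this output position is [2 0 0]. Elementwise product with the kernel and sum: 2·2 + 0·1.

4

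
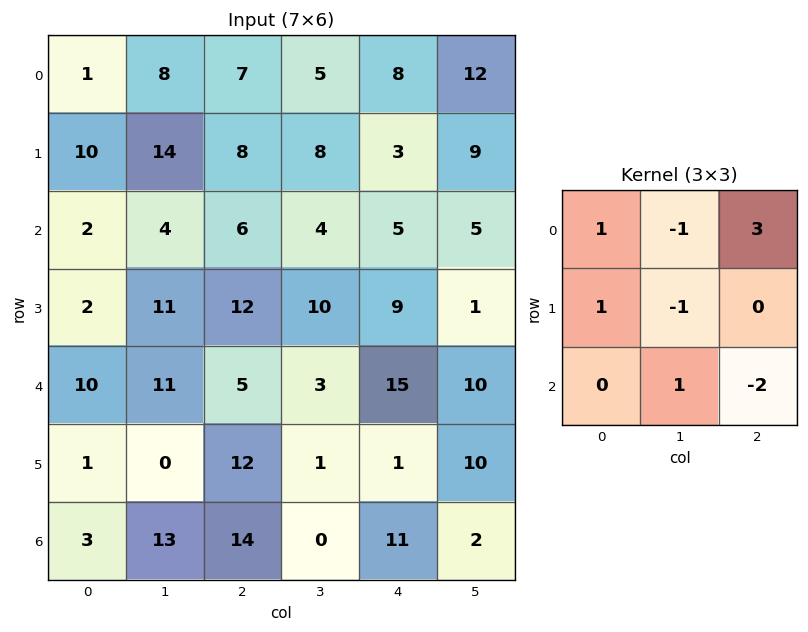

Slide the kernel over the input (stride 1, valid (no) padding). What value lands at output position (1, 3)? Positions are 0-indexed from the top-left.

The receptive field on the input at this output position is [8 3 9 / 4 5 5 / 10 9 1]. Elementwise product with the kernel and sum: 8·1 + 3·-1 + 9·3 + 4·1 + 5·-1 + 9·1 + 1·-2.

38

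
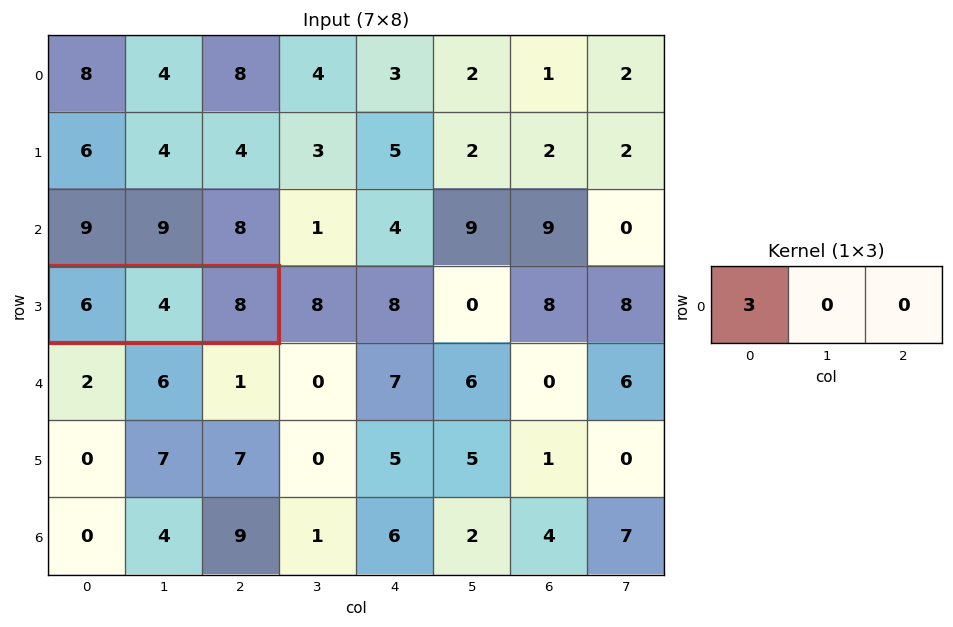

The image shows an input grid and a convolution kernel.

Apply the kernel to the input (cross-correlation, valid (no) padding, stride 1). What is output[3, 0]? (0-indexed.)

The receptive field on the input at this output position is [6 4 8]. Elementwise product with the kernel and sum: 6·3.

18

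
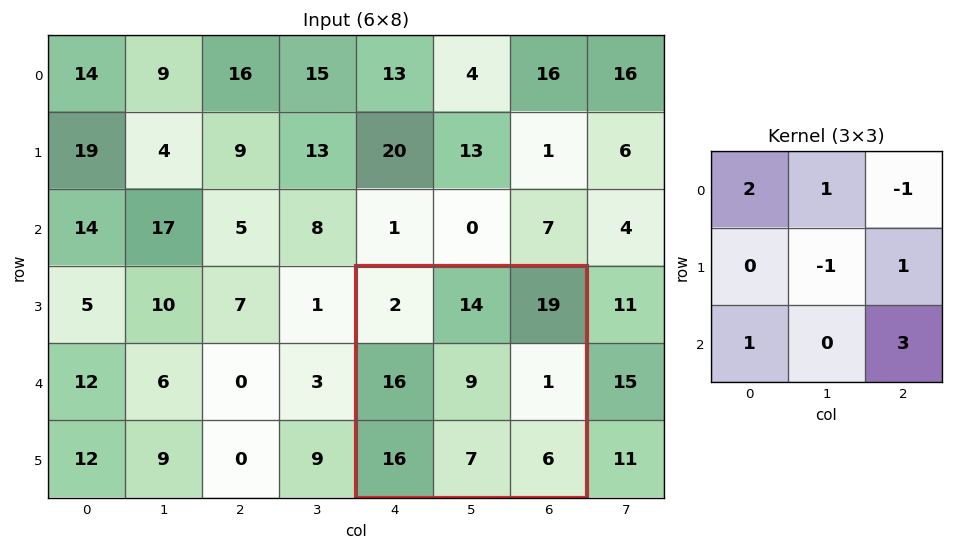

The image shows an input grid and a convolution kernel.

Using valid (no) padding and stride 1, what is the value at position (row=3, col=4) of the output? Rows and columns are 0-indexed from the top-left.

25

The receptive field on the input at this output position is [2 14 19 / 16 9 1 / 16 7 6]. Elementwise product with the kernel and sum: 2·2 + 14·1 + 19·-1 + 9·-1 + 1·1 + 16·1 + 6·3.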